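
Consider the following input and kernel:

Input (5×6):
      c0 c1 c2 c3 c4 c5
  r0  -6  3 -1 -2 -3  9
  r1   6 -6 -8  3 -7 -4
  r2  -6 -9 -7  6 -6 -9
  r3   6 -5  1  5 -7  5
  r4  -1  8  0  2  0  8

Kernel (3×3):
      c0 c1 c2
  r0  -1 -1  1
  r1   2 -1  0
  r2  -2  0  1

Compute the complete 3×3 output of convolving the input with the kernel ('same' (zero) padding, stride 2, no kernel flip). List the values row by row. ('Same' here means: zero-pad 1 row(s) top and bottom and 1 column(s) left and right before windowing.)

0 22 -11
-11 21 13
-10 25 11

Output[0,0]: The receptive field on the zero-padded input at this output position is [0 0 0 / 0 -6 3 / 0 6 -6]. Elementwise product with the kernel and sum: 0·-1 + 0·-1 + 0·1 + 0·2 + -6·-1 + 0·-2 + -6·1.
Output[0,1]: The receptive field on the zero-padded input at this output position is [0 0 0 / 3 -1 -2 / -6 -8 3]. Elementwise product with the kernel and sum: 0·-1 + 0·-1 + 0·1 + 3·2 + -1·-1 + -6·-2 + 3·1.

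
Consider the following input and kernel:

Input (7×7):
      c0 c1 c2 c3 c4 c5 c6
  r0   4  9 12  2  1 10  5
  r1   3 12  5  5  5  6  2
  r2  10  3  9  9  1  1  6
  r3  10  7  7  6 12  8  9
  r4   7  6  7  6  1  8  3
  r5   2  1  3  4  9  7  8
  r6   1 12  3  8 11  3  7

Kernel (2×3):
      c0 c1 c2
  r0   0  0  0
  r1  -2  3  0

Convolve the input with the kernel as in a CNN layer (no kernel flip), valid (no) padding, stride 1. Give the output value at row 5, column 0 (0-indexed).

34

The receptive field on the input at this output position is [2 1 3 / 1 12 3]. Elementwise product with the kernel and sum: 1·-2 + 12·3.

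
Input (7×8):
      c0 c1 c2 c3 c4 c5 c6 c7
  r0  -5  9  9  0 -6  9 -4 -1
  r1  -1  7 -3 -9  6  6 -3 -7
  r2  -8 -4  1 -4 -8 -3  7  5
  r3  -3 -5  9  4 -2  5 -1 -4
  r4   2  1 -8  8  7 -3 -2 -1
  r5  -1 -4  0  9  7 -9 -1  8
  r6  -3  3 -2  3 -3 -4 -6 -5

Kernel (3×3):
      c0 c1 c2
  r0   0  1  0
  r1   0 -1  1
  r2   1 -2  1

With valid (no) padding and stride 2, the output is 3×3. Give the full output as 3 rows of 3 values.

Output[0,0]: The receptive field on the input at this output position is [-5 9 9 / -1 7 -3 / -8 -4 1]. Elementwise product with the kernel and sum: 9·1 + 7·-1 + -3·1 + -8·1 + -4·-2 + 1·1.

0 16 5
2 -27 2
-6 -5 4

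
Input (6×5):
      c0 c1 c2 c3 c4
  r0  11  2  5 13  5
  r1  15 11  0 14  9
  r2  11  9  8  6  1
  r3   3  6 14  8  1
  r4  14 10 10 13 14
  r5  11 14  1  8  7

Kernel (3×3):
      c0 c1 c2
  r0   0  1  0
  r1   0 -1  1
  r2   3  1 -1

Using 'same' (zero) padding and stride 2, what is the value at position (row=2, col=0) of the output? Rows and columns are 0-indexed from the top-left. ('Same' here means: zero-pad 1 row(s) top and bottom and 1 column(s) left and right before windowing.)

-4

The receptive field on the zero-padded input at this output position is [0 3 6 / 0 14 10 / 0 11 14]. Elementwise product with the kernel and sum: 3·1 + 14·-1 + 10·1 + 0·3 + 11·1 + 14·-1.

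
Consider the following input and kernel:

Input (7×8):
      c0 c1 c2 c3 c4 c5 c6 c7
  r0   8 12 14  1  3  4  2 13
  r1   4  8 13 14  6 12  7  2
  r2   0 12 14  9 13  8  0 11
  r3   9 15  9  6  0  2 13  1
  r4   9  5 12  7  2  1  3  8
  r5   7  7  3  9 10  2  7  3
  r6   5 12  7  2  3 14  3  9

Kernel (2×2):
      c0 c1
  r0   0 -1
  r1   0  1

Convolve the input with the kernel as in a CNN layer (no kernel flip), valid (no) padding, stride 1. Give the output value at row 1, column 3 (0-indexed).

7

The receptive field on the input at this output position is [14 6 / 9 13]. Elementwise product with the kernel and sum: 6·-1 + 13·1.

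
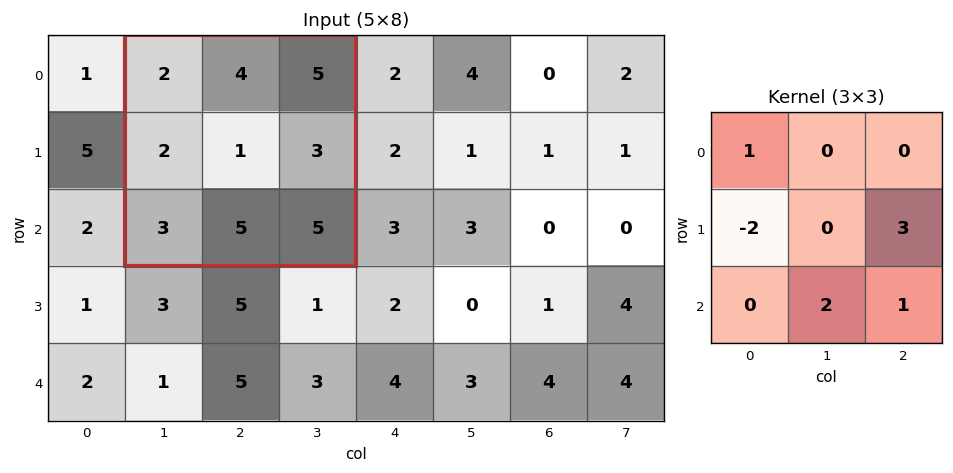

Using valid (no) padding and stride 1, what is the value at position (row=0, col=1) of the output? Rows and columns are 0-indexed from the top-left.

The receptive field on the input at this output position is [2 4 5 / 2 1 3 / 3 5 5]. Elementwise product with the kernel and sum: 2·1 + 2·-2 + 3·3 + 5·2 + 5·1.

22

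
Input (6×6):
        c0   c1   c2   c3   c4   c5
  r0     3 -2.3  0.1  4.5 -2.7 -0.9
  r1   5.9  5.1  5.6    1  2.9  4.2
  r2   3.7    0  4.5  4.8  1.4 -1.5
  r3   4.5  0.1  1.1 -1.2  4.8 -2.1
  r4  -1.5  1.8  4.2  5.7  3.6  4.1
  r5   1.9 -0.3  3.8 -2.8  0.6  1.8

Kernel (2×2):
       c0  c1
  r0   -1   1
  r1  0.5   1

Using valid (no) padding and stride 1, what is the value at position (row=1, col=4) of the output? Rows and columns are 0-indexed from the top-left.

0.5

The receptive field on the input at this output position is [2.9 4.2 / 1.4 -1.5]. Elementwise product with the kernel and sum: 2.9·-1 + 4.2·1 + 1.4·0.5 + -1.5·1.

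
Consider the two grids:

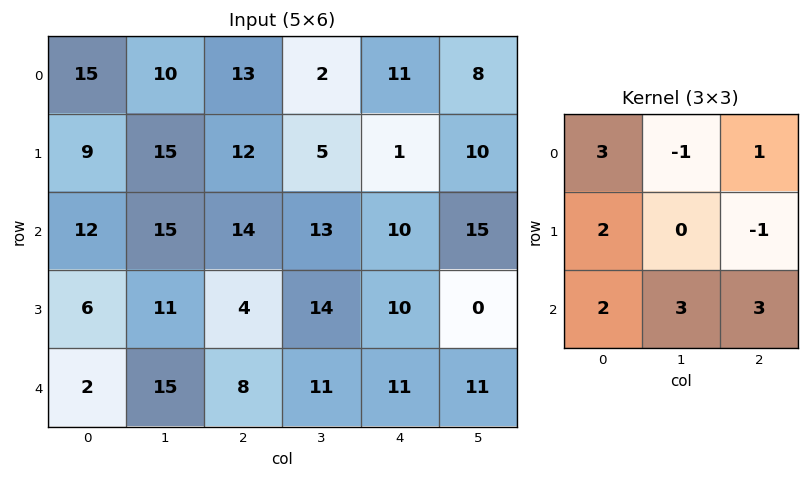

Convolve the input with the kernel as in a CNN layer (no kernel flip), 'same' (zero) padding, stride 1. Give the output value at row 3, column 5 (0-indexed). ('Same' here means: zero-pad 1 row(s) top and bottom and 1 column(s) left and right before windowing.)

The receptive field on the zero-padded input at this output position is [10 15 0 / 10 0 0 / 11 11 0]. Elementwise product with the kernel and sum: 10·3 + 15·-1 + 0·1 + 10·2 + 0·-1 + 11·2 + 11·3 + 0·3.

90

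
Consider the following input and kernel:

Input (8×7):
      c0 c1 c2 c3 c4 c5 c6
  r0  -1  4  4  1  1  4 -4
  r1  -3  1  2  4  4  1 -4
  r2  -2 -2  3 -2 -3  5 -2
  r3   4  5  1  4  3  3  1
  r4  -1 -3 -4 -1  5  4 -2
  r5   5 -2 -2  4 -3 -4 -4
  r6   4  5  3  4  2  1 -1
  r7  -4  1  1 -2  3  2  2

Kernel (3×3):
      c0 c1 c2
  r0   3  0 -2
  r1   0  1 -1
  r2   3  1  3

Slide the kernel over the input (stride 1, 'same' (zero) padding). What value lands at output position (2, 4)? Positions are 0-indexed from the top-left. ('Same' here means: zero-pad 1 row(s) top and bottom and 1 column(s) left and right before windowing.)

The receptive field on the zero-padded input at this output position is [4 4 1 / -2 -3 5 / 4 3 3]. Elementwise product with the kernel and sum: 4·3 + 1·-2 + -3·1 + 5·-1 + 4·3 + 3·1 + 3·3.

26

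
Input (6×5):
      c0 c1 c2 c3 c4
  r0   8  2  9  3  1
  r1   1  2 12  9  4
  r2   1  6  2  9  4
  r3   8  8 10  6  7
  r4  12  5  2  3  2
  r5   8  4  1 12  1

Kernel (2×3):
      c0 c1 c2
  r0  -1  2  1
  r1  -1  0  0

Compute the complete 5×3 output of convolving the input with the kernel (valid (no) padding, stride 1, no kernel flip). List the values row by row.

4 17 -14
14 25 8
5 -1 10
6 13 7
-8 -2 5

Output[0,0]: The receptive field on the input at this output position is [8 2 9 / 1 2 12]. Elementwise product with the kernel and sum: 8·-1 + 2·2 + 9·1 + 1·-1.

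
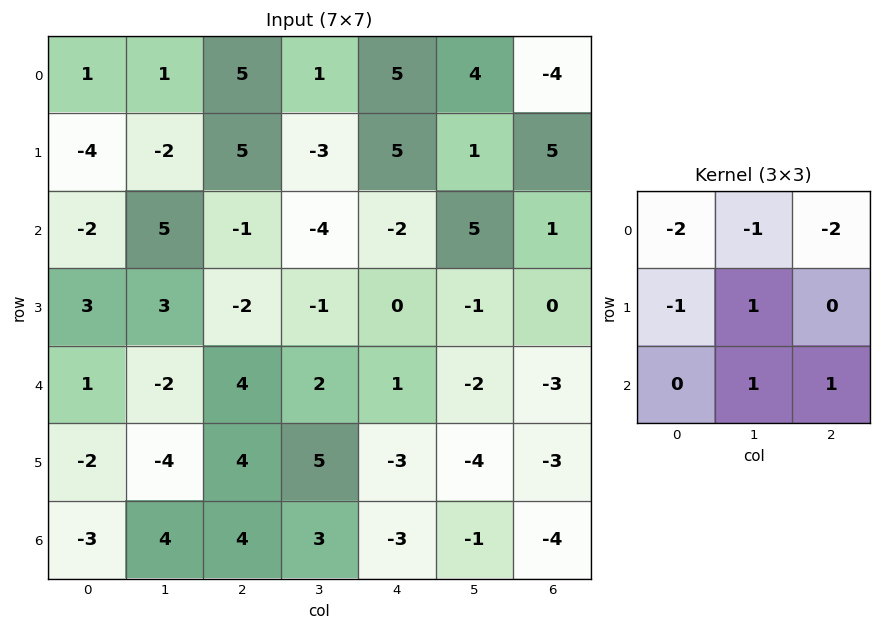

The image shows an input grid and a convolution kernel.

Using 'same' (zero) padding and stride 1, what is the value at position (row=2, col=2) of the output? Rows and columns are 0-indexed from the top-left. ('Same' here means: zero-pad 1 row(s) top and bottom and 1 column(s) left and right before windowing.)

-4

The receptive field on the zero-padded input at this output position is [-2 5 -3 / 5 -1 -4 / 3 -2 -1]. Elementwise product with the kernel and sum: -2·-2 + 5·-1 + -3·-2 + 5·-1 + -1·1 + -2·1 + -1·1.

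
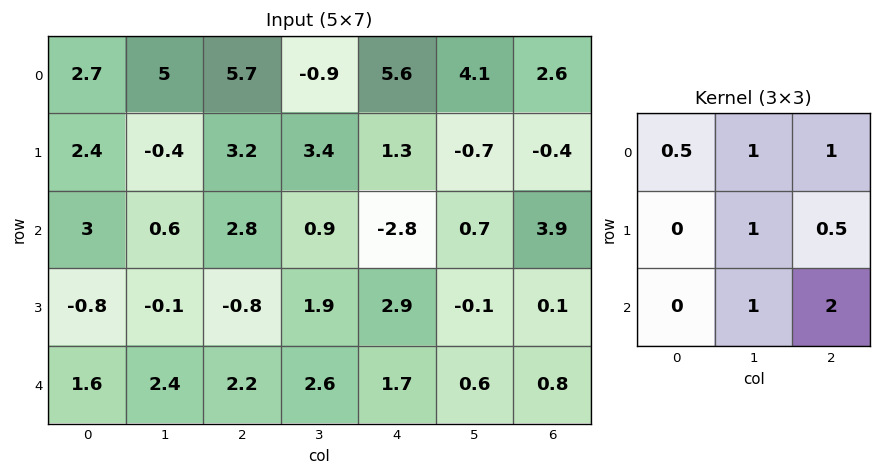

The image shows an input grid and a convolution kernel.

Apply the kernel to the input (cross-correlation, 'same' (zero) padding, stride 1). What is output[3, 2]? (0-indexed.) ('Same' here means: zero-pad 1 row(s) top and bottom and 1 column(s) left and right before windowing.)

11.55

The receptive field on the zero-padded input at this output position is [0.6 2.8 0.9 / -0.1 -0.8 1.9 / 2.4 2.2 2.6]. Elementwise product with the kernel and sum: 0.6·0.5 + 2.8·1 + 0.9·1 + -0.8·1 + 1.9·0.5 + 2.2·1 + 2.6·2.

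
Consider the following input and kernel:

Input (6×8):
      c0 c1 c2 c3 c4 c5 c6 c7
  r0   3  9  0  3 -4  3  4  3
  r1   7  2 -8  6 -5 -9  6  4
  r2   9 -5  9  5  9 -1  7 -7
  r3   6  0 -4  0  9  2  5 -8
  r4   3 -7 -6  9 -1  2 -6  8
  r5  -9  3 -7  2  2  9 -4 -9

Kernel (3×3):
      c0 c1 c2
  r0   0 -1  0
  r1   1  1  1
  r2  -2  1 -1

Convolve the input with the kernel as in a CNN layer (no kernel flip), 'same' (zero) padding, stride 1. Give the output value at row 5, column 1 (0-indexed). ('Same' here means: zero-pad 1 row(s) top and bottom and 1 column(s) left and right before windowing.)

-6

The receptive field on the zero-padded input at this output position is [3 -7 -6 / -9 3 -7 / 0 0 0]. Elementwise product with the kernel and sum: -7·-1 + -9·1 + 3·1 + -7·1 + 0·-2 + 0·1 + 0·-1.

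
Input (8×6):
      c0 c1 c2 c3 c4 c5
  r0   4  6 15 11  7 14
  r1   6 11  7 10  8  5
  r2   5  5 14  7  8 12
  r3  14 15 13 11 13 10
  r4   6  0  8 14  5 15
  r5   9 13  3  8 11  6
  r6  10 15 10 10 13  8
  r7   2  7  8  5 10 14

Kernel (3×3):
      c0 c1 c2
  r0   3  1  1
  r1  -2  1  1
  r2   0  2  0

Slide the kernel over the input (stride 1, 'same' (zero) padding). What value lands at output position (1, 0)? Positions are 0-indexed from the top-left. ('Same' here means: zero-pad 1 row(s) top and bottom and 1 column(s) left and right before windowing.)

37

The receptive field on the zero-padded input at this output position is [0 4 6 / 0 6 11 / 0 5 5]. Elementwise product with the kernel and sum: 0·3 + 4·1 + 6·1 + 0·-2 + 6·1 + 11·1 + 5·2.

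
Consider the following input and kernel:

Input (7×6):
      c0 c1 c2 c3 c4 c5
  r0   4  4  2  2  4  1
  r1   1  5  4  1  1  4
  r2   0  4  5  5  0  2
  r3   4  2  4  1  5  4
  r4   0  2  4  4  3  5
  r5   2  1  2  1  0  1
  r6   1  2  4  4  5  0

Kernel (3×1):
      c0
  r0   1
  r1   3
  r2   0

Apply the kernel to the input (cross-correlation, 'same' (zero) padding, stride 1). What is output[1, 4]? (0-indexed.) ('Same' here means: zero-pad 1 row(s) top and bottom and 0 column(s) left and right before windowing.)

7

The receptive field on the zero-padded input at this output position is [4 / 1 / 0]. Elementwise product with the kernel and sum: 4·1 + 1·3.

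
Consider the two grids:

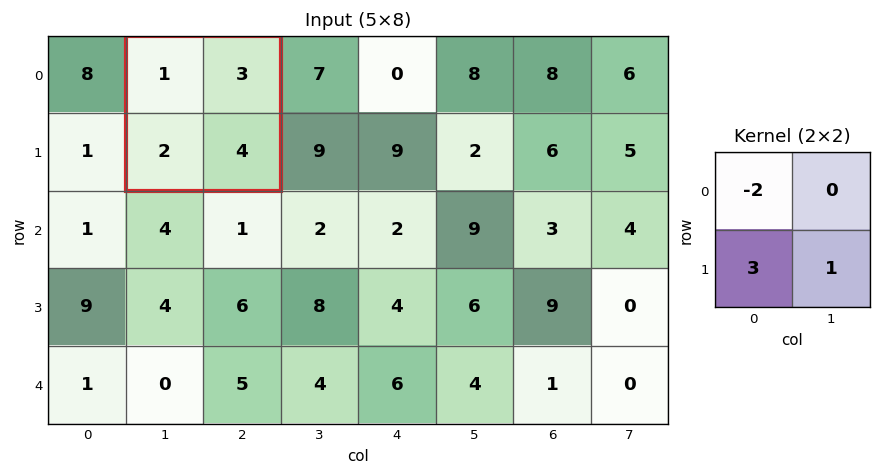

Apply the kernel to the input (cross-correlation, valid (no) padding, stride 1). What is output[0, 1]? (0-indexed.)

The receptive field on the input at this output position is [1 3 / 2 4]. Elementwise product with the kernel and sum: 1·-2 + 2·3 + 4·1.

8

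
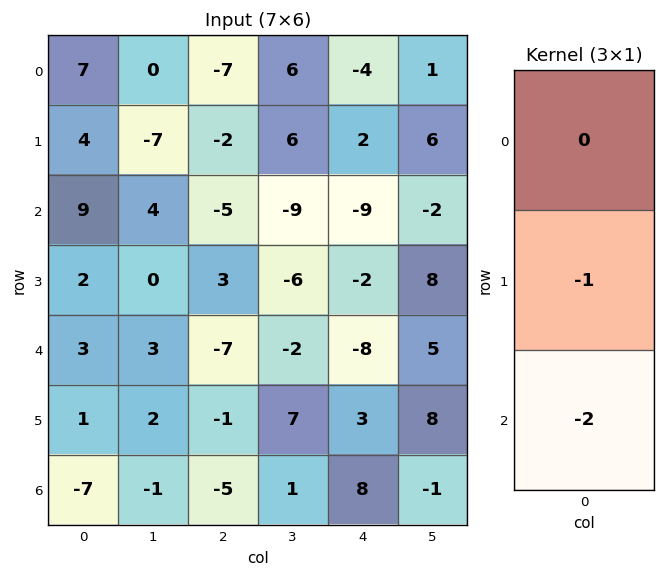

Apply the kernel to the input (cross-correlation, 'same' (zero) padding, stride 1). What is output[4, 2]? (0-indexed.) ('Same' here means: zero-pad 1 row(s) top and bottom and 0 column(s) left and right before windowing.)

9

The receptive field on the zero-padded input at this output position is [3 / -7 / -1]. Elementwise product with the kernel and sum: -7·-1 + -1·-2.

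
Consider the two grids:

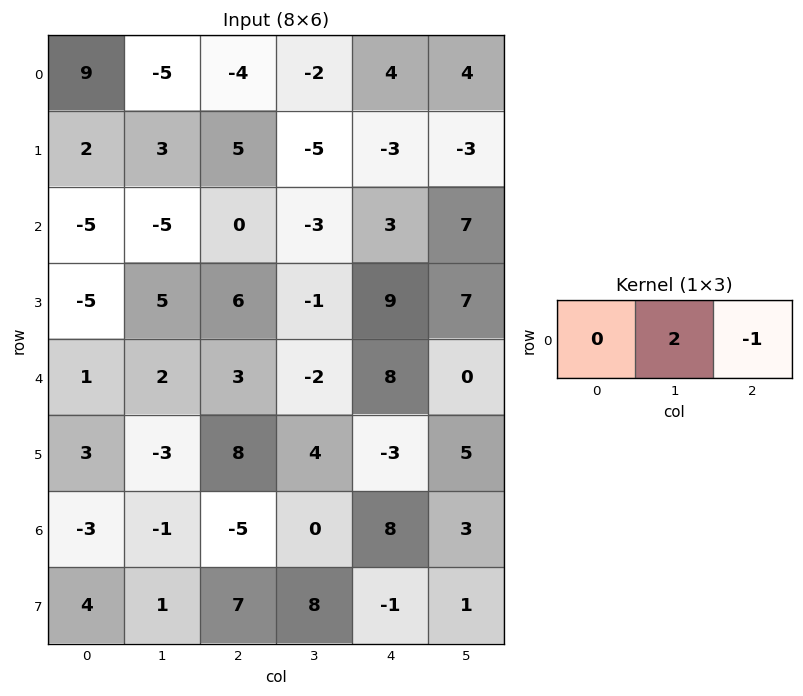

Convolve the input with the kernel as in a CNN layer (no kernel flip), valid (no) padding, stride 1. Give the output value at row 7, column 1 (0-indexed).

The receptive field on the input at this output position is [1 7 8]. Elementwise product with the kernel and sum: 7·2 + 8·-1.

6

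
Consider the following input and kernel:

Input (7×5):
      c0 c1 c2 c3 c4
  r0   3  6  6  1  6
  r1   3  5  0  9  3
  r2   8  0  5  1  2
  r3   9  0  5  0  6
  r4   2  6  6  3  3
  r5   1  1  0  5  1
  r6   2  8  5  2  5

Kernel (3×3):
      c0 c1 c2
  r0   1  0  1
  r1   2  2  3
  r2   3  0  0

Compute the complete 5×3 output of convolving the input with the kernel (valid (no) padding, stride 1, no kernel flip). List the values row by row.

49 44 54
61 27 36
52 29 53
51 36 38
18 50 37

Output[0,0]: The receptive field on the input at this output position is [3 6 6 / 3 5 0 / 8 0 5]. Elementwise product with the kernel and sum: 3·1 + 6·1 + 3·2 + 5·2 + 0·3 + 8·3.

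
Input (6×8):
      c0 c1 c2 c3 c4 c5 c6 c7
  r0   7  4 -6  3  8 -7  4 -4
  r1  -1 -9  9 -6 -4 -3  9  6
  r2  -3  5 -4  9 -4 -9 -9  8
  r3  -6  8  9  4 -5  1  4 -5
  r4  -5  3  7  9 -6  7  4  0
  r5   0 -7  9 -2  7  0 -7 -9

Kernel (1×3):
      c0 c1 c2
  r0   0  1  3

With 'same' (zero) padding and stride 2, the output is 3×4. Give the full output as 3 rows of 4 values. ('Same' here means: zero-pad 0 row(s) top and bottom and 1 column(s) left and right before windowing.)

Output[0,0]: The receptive field on the zero-padded input at this output position is [0 7 4]. Elementwise product with the kernel and sum: 7·1 + 4·3.

19 3 -13 -8
12 23 -31 15
4 34 15 4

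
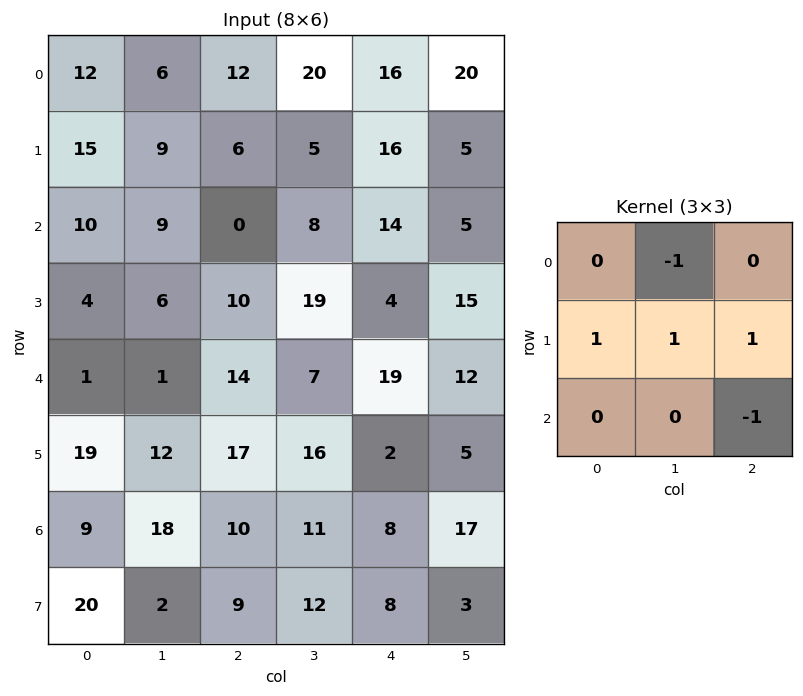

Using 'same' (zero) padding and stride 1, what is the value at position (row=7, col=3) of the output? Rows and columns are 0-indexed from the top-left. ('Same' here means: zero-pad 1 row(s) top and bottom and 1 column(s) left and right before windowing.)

18

The receptive field on the zero-padded input at this output position is [10 11 8 / 9 12 8 / 0 0 0]. Elementwise product with the kernel and sum: 11·-1 + 9·1 + 12·1 + 8·1 + 0·-1.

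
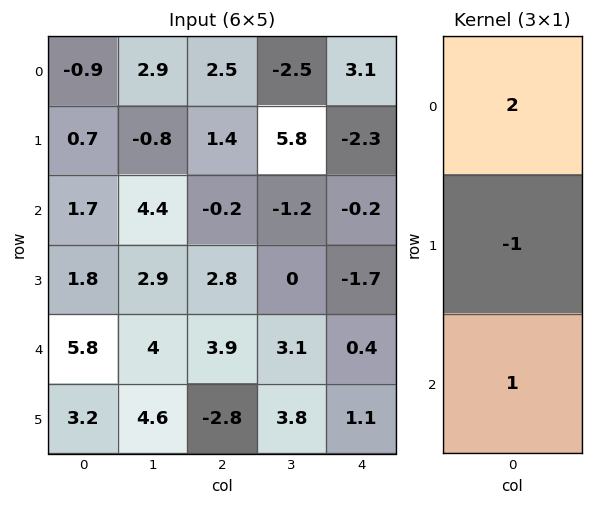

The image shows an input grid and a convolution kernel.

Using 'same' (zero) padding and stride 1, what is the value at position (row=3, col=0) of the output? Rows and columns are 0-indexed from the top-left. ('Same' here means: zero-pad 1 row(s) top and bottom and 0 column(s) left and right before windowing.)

The receptive field on the zero-padded input at this output position is [1.7 / 1.8 / 5.8]. Elementwise product with the kernel and sum: 1.7·2 + 1.8·-1 + 5.8·1.

7.4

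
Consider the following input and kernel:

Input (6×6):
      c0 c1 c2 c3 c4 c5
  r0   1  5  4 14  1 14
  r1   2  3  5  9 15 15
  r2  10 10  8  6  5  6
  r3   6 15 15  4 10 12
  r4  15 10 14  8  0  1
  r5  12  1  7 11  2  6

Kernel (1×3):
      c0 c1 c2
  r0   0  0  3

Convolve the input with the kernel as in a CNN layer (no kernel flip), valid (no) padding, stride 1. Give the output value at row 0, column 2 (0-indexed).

3

The receptive field on the input at this output position is [4 14 1]. Elementwise product with the kernel and sum: 1·3.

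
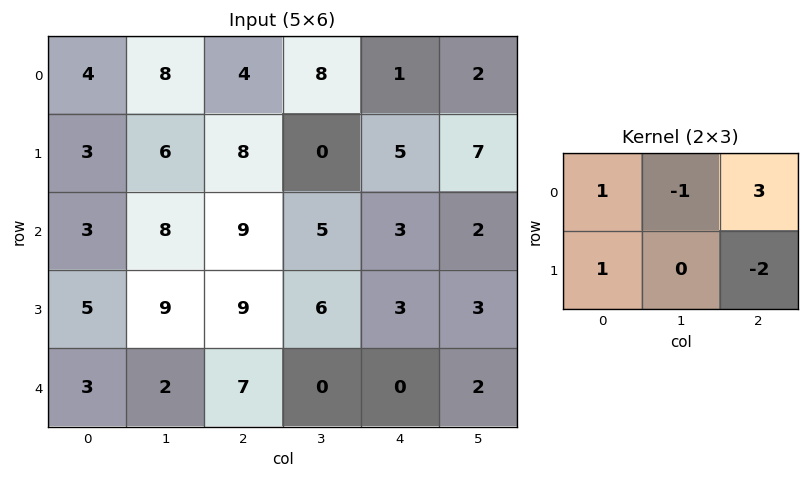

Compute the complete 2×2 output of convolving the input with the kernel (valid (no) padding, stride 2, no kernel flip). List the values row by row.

Output[0,0]: The receptive field on the input at this output position is [4 8 4 / 3 6 8]. Elementwise product with the kernel and sum: 4·1 + 8·-1 + 4·3 + 3·1 + 8·-2.

-5 -3
9 16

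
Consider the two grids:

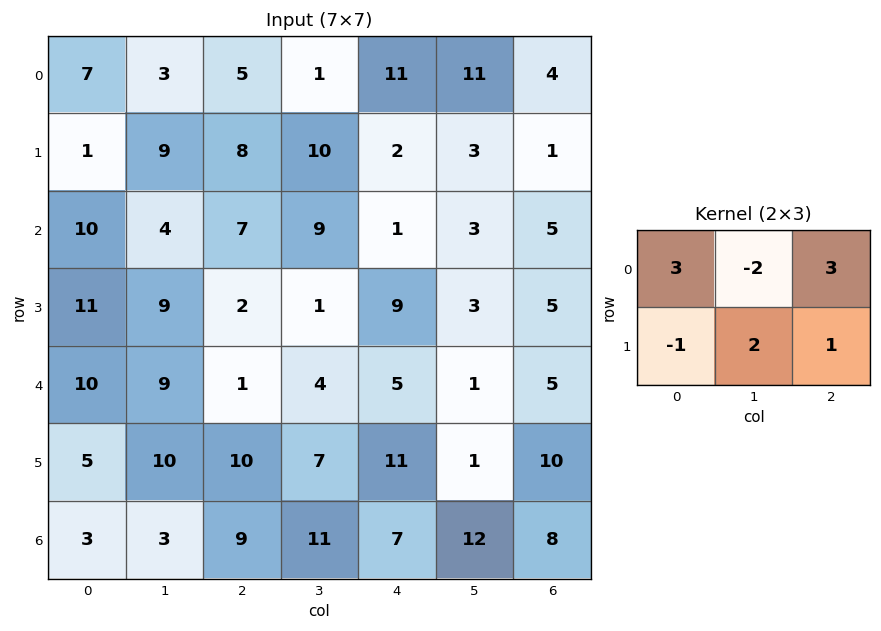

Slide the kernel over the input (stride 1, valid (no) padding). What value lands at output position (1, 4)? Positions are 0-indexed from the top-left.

The receptive field on the input at this output position is [2 3 1 / 1 3 5]. Elementwise product with the kernel and sum: 2·3 + 3·-2 + 1·3 + 1·-1 + 3·2 + 5·1.

13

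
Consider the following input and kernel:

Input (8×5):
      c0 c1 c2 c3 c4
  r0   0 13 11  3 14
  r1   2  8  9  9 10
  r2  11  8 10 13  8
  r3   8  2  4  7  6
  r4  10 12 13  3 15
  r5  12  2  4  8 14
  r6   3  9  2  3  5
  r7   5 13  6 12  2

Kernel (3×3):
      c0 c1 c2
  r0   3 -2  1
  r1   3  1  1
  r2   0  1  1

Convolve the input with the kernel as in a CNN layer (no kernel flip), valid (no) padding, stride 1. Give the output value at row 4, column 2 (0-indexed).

90

The receptive field on the input at this output position is [13 3 15 / 4 8 14 / 2 3 5]. Elementwise product with the kernel and sum: 13·3 + 3·-2 + 15·1 + 4·3 + 8·1 + 14·1 + 3·1 + 5·1.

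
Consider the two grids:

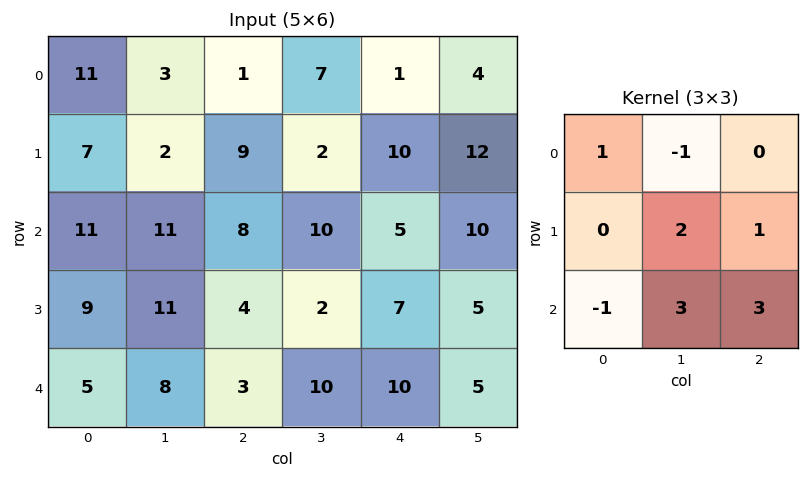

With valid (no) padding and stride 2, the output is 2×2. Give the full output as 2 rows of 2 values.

67 45
54 66

Output[0,0]: The receptive field on the input at this output position is [11 3 1 / 7 2 9 / 11 11 8]. Elementwise product with the kernel and sum: 11·1 + 3·-1 + 2·2 + 9·1 + 11·-1 + 11·3 + 8·3.
Output[0,1]: The receptive field on the input at this output position is [1 7 1 / 9 2 10 / 8 10 5]. Elementwise product with the kernel and sum: 1·1 + 7·-1 + 2·2 + 10·1 + 8·-1 + 10·3 + 5·3.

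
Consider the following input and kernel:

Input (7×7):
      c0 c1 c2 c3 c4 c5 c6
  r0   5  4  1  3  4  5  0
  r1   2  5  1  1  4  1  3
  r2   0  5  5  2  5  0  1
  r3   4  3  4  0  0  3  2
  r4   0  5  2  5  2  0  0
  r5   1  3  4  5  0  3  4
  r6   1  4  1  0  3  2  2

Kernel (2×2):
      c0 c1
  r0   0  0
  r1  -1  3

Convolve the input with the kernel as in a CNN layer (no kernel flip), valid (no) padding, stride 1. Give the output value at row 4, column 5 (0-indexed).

9

The receptive field on the input at this output position is [0 0 / 3 4]. Elementwise product with the kernel and sum: 3·-1 + 4·3.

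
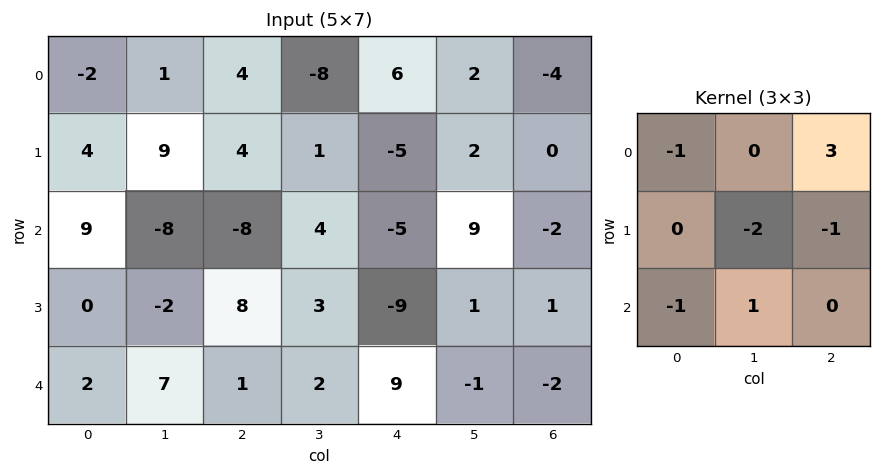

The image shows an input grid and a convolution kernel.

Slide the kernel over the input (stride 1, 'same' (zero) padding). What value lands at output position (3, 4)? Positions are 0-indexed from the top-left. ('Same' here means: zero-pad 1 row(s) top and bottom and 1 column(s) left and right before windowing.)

The receptive field on the zero-padded input at this output position is [4 -5 9 / 3 -9 1 / 2 9 -1]. Elementwise product with the kernel and sum: 4·-1 + 9·3 + -9·-2 + 1·-1 + 2·-1 + 9·1.

47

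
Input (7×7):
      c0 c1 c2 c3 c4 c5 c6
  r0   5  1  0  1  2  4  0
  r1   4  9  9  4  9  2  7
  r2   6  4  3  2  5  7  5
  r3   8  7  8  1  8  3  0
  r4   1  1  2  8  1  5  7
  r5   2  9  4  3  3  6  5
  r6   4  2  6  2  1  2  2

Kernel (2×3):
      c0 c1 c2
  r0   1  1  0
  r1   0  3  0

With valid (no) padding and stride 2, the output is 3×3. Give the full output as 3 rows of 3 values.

33 13 12
31 8 21
29 19 24

Output[0,0]: The receptive field on the input at this output position is [5 1 0 / 4 9 9]. Elementwise product with the kernel and sum: 5·1 + 1·1 + 9·3.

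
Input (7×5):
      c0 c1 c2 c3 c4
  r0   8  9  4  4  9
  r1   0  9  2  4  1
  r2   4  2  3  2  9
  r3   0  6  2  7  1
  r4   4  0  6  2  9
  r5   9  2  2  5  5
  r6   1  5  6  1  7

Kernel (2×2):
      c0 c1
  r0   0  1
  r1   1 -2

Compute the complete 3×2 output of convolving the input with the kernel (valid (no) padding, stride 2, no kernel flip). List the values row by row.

-9 -2
-10 -10
5 -6

Output[0,0]: The receptive field on the input at this output position is [8 9 / 0 9]. Elementwise product with the kernel and sum: 9·1 + 0·1 + 9·-2.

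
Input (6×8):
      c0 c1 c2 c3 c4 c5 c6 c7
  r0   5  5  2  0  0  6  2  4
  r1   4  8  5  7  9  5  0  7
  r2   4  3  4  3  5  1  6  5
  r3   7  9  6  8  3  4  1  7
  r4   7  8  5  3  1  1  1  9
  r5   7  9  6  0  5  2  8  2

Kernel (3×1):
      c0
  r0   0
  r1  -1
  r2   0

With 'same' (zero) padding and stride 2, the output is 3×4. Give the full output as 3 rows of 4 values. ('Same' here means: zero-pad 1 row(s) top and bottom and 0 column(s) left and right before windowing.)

-5 -2 0 -2
-4 -4 -5 -6
-7 -5 -1 -1

Output[0,0]: The receptive field on the zero-padded input at this output position is [0 / 5 / 4]. Elementwise product with the kernel and sum: 5·-1.
Output[0,1]: The receptive field on the zero-padded input at this output position is [0 / 2 / 5]. Elementwise product with the kernel and sum: 2·-1.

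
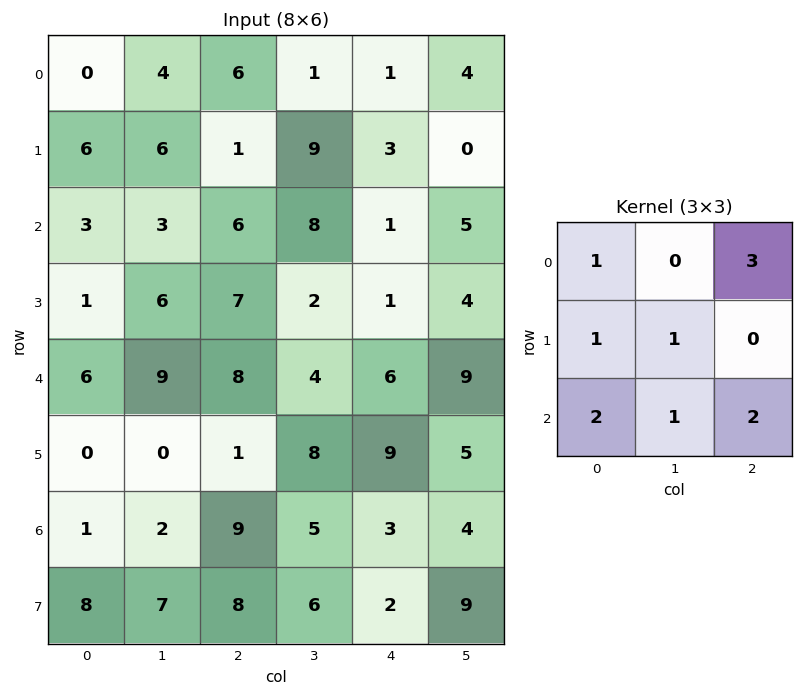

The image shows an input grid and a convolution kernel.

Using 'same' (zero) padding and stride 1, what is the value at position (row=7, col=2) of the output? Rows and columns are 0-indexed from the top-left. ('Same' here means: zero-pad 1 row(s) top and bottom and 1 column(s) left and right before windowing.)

The receptive field on the zero-padded input at this output position is [2 9 5 / 7 8 6 / 0 0 0]. Elementwise product with the kernel and sum: 2·1 + 5·3 + 7·1 + 8·1 + 0·2 + 0·1 + 0·2.

32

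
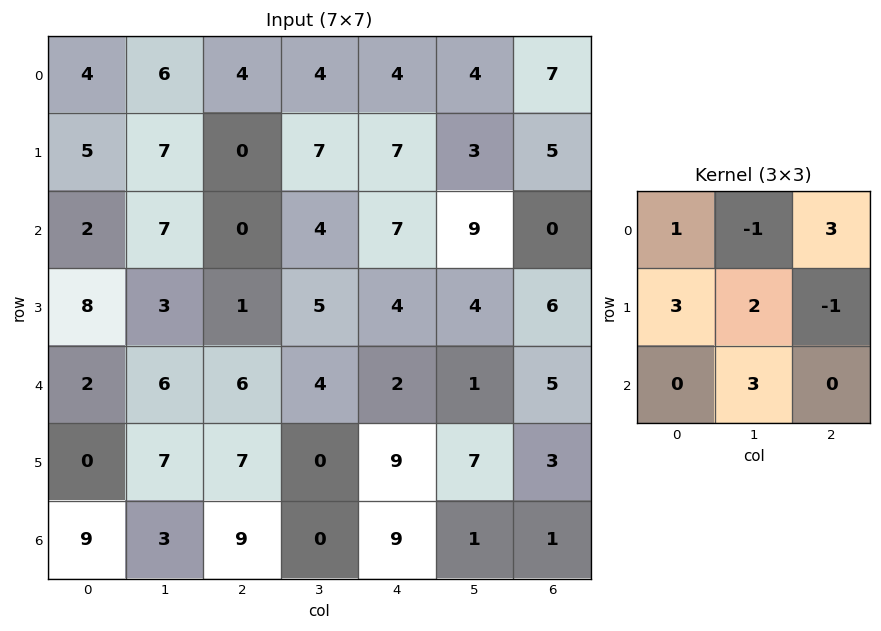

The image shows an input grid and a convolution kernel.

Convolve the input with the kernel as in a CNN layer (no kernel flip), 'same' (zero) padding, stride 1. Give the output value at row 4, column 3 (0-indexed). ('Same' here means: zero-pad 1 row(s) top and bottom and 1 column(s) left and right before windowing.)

32

The receptive field on the zero-padded input at this output position is [1 5 4 / 6 4 2 / 7 0 9]. Elementwise product with the kernel and sum: 1·1 + 5·-1 + 4·3 + 6·3 + 4·2 + 2·-1 + 0·3.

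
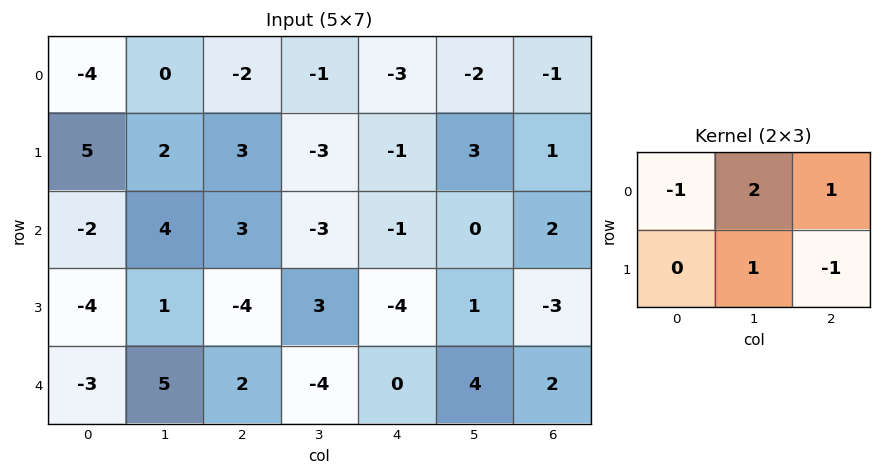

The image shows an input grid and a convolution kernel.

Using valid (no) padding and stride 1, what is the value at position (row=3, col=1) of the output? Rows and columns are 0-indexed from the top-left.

The receptive field on the input at this output position is [1 -4 3 / 5 2 -4]. Elementwise product with the kernel and sum: 1·-1 + -4·2 + 3·1 + 2·1 + -4·-1.

0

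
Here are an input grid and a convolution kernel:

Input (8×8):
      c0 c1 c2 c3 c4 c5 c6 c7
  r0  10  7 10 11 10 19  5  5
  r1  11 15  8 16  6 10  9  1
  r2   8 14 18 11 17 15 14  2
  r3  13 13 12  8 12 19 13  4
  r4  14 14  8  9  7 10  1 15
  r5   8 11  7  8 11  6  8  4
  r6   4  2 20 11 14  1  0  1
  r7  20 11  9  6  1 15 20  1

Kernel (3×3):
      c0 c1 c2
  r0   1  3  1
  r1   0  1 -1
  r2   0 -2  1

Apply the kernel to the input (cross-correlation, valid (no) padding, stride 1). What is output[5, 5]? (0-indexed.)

-6

The receptive field on the input at this output position is [6 8 4 / 1 0 1 / 15 20 1]. Elementwise product with the kernel and sum: 6·1 + 8·3 + 4·1 + 0·1 + 1·-1 + 20·-2 + 1·1.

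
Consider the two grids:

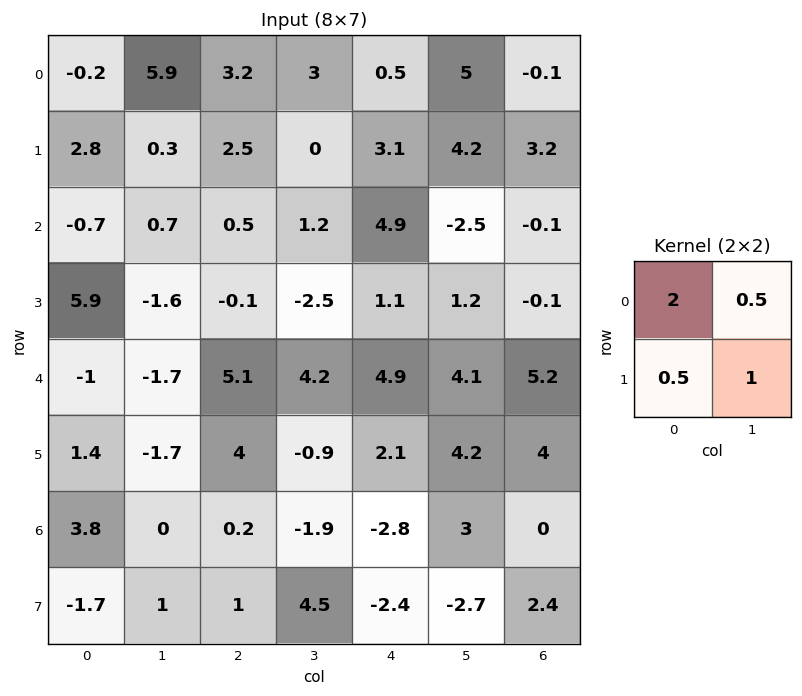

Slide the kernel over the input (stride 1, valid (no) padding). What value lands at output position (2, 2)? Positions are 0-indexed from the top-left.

-0.95

The receptive field on the input at this output position is [0.5 1.2 / -0.1 -2.5]. Elementwise product with the kernel and sum: 0.5·2 + 1.2·0.5 + -0.1·0.5 + -2.5·1.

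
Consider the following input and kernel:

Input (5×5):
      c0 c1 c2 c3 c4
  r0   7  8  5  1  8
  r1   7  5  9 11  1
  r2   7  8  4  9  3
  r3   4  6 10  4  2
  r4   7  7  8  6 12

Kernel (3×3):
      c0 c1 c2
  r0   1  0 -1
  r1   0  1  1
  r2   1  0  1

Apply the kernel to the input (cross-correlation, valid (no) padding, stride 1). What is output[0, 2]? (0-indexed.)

16

The receptive field on the input at this output position is [5 1 8 / 9 11 1 / 4 9 3]. Elementwise product with the kernel and sum: 5·1 + 8·-1 + 11·1 + 1·1 + 4·1 + 3·1.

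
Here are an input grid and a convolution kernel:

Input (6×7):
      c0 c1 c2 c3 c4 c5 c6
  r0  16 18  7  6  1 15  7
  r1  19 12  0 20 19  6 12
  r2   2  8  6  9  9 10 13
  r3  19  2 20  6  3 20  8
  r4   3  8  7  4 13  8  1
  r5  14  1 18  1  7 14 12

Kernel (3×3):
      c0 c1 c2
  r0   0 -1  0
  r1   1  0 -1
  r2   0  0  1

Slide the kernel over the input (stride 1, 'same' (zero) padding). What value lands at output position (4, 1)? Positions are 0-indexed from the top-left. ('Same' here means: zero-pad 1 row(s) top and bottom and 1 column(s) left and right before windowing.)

The receptive field on the zero-padded input at this output position is [19 2 20 / 3 8 7 / 14 1 18]. Elementwise product with the kernel and sum: 2·-1 + 3·1 + 7·-1 + 18·1.

12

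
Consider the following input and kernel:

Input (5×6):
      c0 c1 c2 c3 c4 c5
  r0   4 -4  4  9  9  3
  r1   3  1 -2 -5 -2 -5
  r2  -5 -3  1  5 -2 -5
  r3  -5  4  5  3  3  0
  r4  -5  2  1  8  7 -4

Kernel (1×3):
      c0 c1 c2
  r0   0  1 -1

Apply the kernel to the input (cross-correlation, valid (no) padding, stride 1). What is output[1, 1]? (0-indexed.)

The receptive field on the input at this output position is [1 -2 -5]. Elementwise product with the kernel and sum: -2·1 + -5·-1.

3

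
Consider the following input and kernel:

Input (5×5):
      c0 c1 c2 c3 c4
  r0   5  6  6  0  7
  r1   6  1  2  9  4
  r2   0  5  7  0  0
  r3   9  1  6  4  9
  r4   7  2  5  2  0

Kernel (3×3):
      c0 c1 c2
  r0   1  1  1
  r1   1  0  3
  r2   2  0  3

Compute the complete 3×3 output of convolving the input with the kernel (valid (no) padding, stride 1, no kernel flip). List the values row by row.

50 50 41
66 31 61
68 35 50

Output[0,0]: The receptive field on the input at this output position is [5 6 6 / 6 1 2 / 0 5 7]. Elementwise product with the kernel and sum: 5·1 + 6·1 + 6·1 + 6·1 + 2·3 + 0·2 + 7·3.
Output[0,1]: The receptive field on the input at this output position is [6 6 0 / 1 2 9 / 5 7 0]. Elementwise product with the kernel and sum: 6·1 + 6·1 + 0·1 + 1·1 + 9·3 + 5·2 + 0·3.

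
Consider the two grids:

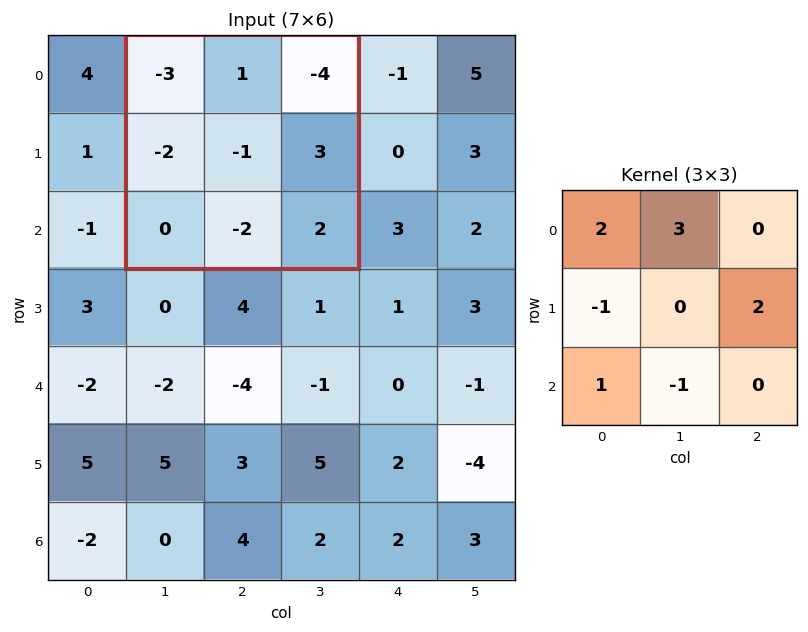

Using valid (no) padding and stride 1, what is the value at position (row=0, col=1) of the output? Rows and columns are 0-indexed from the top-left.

The receptive field on the input at this output position is [-3 1 -4 / -2 -1 3 / 0 -2 2]. Elementwise product with the kernel and sum: -3·2 + 1·3 + -2·-1 + 3·2 + 0·1 + -2·-1.

7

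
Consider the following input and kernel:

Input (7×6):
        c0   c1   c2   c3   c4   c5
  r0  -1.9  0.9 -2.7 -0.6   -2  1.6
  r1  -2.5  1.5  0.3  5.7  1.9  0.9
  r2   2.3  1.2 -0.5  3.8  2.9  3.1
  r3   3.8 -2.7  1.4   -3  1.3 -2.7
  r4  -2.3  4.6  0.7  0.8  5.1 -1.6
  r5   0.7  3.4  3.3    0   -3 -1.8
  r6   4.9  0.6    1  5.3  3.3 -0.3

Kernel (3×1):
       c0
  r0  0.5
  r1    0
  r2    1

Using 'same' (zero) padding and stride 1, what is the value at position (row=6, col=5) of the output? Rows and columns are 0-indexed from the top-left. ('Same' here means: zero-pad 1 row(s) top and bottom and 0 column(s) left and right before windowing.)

-0.9

The receptive field on the zero-padded input at this output position is [-1.8 / -0.3 / 0]. Elementwise product with the kernel and sum: -1.8·0.5 + 0·1.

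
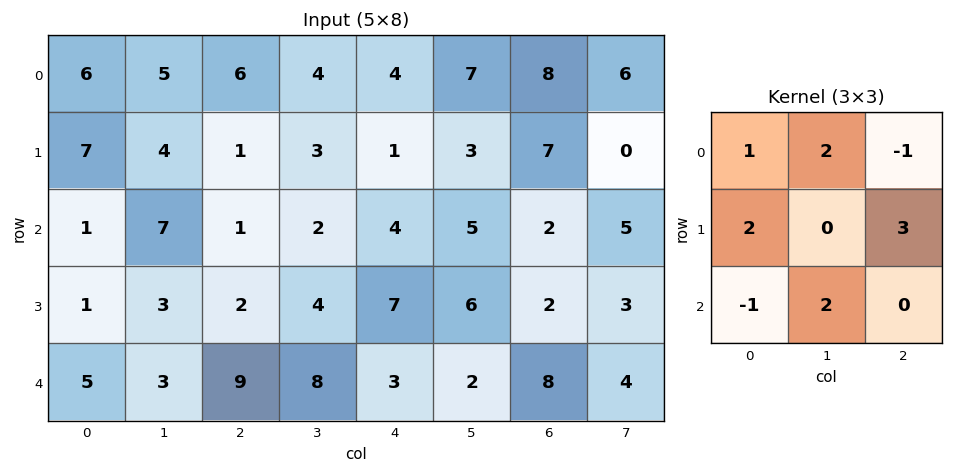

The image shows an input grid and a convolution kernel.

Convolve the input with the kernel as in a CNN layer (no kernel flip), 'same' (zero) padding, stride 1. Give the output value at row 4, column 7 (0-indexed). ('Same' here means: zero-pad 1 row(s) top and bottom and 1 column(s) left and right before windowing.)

The receptive field on the zero-padded input at this output position is [2 3 0 / 8 4 0 / 0 0 0]. Elementwise product with the kernel and sum: 2·1 + 3·2 + 0·-1 + 8·2 + 0·3 + 0·-1 + 0·2.

24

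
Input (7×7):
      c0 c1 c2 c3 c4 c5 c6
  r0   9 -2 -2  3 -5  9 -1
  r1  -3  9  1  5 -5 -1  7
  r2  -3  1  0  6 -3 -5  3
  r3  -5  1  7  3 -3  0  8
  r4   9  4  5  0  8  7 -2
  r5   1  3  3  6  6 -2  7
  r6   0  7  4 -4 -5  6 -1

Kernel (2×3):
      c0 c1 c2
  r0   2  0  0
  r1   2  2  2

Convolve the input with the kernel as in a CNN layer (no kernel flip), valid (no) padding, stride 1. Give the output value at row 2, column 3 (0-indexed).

12

The receptive field on the input at this output position is [6 -3 -5 / 3 -3 0]. Elementwise product with the kernel and sum: 6·2 + 3·2 + -3·2 + 0·2.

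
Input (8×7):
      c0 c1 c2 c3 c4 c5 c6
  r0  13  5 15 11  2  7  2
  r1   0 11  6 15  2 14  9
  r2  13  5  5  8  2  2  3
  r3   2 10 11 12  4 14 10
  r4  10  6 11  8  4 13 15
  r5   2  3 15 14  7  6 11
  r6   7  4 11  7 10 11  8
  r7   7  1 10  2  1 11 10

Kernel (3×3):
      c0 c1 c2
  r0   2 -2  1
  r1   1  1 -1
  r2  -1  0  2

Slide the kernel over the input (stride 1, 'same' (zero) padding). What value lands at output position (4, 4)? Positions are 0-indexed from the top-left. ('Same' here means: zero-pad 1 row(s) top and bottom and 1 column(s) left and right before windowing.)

27

The receptive field on the zero-padded input at this output position is [12 4 14 / 8 4 13 / 14 7 6]. Elementwise product with the kernel and sum: 12·2 + 4·-2 + 14·1 + 8·1 + 4·1 + 13·-1 + 14·-1 + 6·2.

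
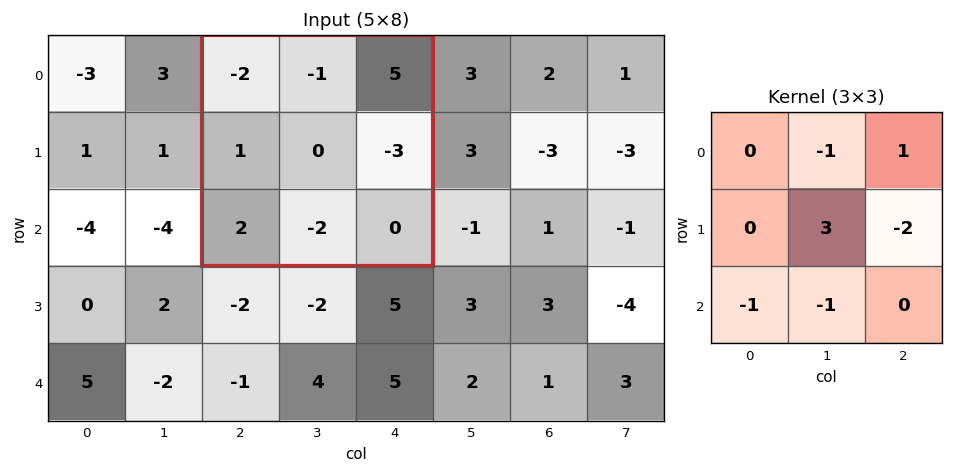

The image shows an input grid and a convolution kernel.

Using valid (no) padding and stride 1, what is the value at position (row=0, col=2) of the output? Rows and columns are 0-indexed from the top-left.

The receptive field on the input at this output position is [-2 -1 5 / 1 0 -3 / 2 -2 0]. Elementwise product with the kernel and sum: -1·-1 + 5·1 + 0·3 + -3·-2 + 2·-1 + -2·-1.

12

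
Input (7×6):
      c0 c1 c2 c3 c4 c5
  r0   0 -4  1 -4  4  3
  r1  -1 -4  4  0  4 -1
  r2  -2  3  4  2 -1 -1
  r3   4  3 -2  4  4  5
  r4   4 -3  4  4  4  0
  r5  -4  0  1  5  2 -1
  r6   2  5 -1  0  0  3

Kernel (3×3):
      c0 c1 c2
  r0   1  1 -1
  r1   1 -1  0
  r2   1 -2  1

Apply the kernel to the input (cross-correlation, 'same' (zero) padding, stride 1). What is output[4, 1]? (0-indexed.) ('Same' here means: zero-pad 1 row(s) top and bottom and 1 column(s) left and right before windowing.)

13

The receptive field on the zero-padded input at this output position is [4 3 -2 / 4 -3 4 / -4 0 1]. Elementwise product with the kernel and sum: 4·1 + 3·1 + -2·-1 + 4·1 + -3·-1 + -4·1 + 0·-2 + 1·1.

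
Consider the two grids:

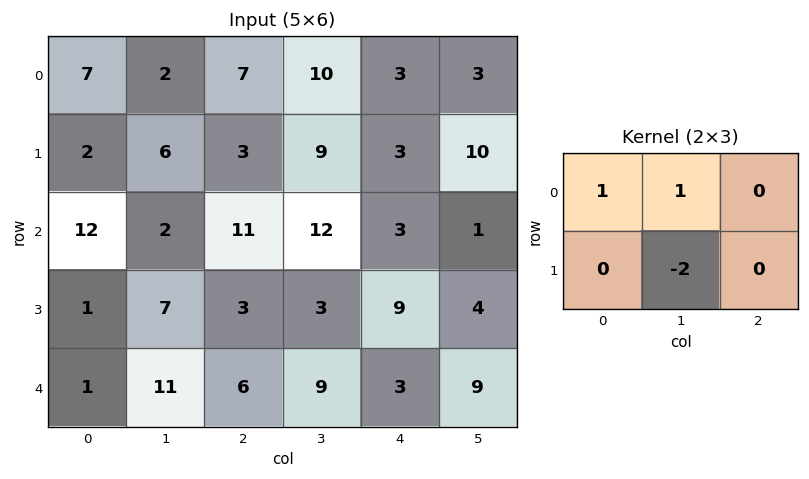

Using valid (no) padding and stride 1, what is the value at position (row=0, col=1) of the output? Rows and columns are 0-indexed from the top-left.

3

The receptive field on the input at this output position is [2 7 10 / 6 3 9]. Elementwise product with the kernel and sum: 2·1 + 7·1 + 3·-2.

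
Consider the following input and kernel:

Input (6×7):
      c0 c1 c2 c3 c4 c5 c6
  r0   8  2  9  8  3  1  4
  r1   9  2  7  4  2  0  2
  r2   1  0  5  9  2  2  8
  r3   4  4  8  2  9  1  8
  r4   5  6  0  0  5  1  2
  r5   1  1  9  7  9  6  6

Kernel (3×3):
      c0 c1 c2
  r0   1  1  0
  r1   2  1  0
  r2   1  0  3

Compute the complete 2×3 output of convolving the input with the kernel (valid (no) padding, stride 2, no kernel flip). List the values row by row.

46 46 34
18 47 34

Output[0,0]: The receptive field on the input at this output position is [8 2 9 / 9 2 7 / 1 0 5]. Elementwise product with the kernel and sum: 8·1 + 2·1 + 9·2 + 2·1 + 1·1 + 5·3.
Output[0,1]: The receptive field on the input at this output position is [9 8 3 / 7 4 2 / 5 9 2]. Elementwise product with the kernel and sum: 9·1 + 8·1 + 7·2 + 4·1 + 5·1 + 2·3.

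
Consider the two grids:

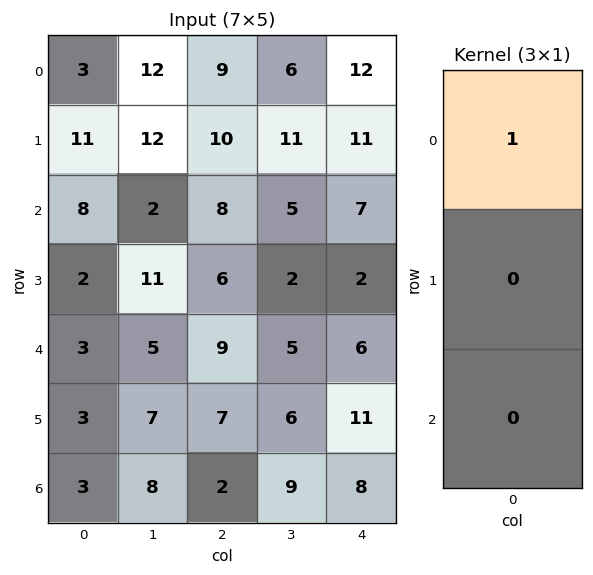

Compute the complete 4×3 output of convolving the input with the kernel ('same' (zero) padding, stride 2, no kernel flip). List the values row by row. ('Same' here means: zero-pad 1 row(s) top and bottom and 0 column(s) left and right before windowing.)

Output[0,0]: The receptive field on the zero-padded input at this output position is [0 / 3 / 11]. Elementwise product with the kernel and sum: 0·1.

0 0 0
11 10 11
2 6 2
3 7 11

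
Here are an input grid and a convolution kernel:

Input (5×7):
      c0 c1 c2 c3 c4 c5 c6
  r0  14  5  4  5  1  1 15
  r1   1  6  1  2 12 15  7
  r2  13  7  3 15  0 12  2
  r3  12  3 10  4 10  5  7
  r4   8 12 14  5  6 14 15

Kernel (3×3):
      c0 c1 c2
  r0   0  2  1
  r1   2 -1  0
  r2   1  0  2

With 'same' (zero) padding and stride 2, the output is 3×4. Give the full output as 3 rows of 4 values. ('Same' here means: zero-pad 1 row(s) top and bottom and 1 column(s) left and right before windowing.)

-2 16 41 2
1 26 83 41
19 34 29 27

Output[0,0]: The receptive field on the zero-padded input at this output position is [0 0 0 / 0 14 5 / 0 1 6]. Elementwise product with the kernel and sum: 0·2 + 0·1 + 0·2 + 14·-1 + 0·1 + 6·2.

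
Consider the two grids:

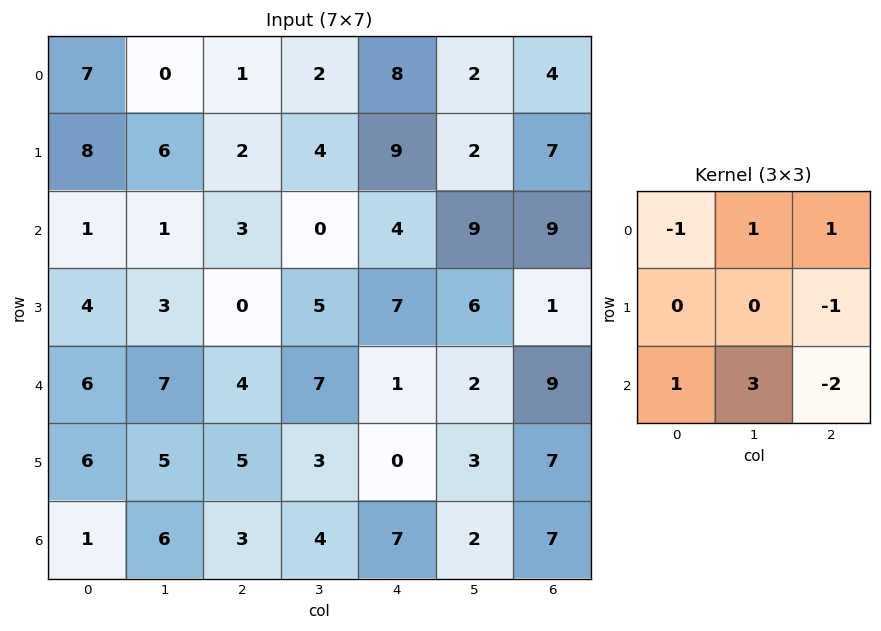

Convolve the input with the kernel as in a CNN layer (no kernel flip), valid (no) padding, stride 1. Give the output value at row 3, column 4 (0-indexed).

-14

The receptive field on the input at this output position is [7 6 1 / 1 2 9 / 0 3 7]. Elementwise product with the kernel and sum: 7·-1 + 6·1 + 1·1 + 9·-1 + 0·1 + 3·3 + 7·-2.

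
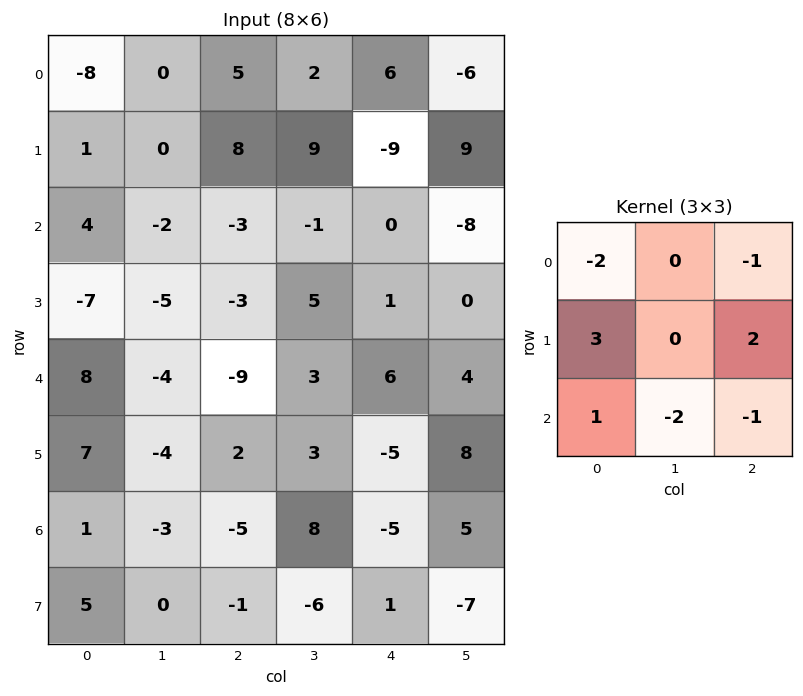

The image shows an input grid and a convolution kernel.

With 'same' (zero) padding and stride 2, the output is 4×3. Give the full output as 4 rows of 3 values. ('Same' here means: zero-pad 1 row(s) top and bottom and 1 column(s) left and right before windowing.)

-2 -21 12
15 -21 -43
-13 -12 12
-12 20 19

Output[0,0]: The receptive field on the zero-padded input at this output position is [0 0 0 / 0 -8 0 / 0 1 0]. Elementwise product with the kernel and sum: 0·-2 + 0·-1 + 0·3 + 0·2 + 0·1 + 1·-2 + 0·-1.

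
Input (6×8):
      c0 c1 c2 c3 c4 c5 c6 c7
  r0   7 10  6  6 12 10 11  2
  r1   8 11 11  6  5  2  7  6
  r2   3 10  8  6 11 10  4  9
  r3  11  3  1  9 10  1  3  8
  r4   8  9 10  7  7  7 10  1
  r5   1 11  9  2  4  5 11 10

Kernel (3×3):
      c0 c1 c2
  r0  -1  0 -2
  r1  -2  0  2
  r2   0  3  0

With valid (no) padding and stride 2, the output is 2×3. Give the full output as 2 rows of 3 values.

17 -24 0
-12 9 -12

Output[0,0]: The receptive field on the input at this output position is [7 10 6 / 8 11 11 / 3 10 8]. Elementwise product with the kernel and sum: 7·-1 + 6·-2 + 8·-2 + 11·2 + 10·3.
Output[0,1]: The receptive field on the input at this output position is [6 6 12 / 11 6 5 / 8 6 11]. Elementwise product with the kernel and sum: 6·-1 + 12·-2 + 11·-2 + 5·2 + 6·3.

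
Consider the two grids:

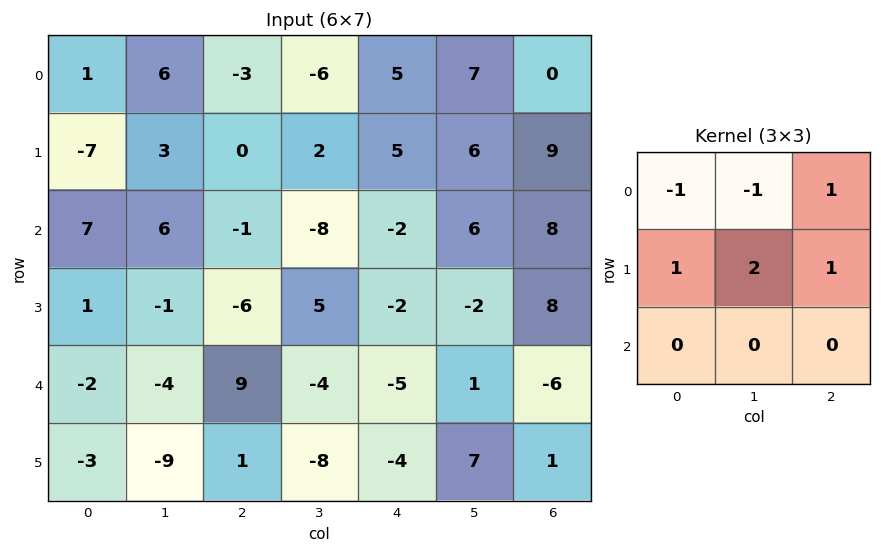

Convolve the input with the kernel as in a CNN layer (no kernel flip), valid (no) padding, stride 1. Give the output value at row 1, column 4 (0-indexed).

The receptive field on the input at this output position is [5 6 9 / -2 6 8 / -2 -2 8]. Elementwise product with the kernel and sum: 5·-1 + 6·-1 + 9·1 + -2·1 + 6·2 + 8·1.

16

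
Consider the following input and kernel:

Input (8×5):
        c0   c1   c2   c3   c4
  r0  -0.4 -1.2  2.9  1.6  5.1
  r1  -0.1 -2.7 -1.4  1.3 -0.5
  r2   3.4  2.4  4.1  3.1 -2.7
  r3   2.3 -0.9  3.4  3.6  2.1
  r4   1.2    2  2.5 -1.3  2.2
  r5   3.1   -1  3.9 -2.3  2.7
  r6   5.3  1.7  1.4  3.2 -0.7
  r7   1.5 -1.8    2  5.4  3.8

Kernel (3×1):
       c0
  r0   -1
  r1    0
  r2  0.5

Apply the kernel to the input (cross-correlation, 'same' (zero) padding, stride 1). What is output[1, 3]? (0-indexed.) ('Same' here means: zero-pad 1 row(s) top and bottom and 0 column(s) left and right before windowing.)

-0.05

The receptive field on the zero-padded input at this output position is [1.6 / 1.3 / 3.1]. Elementwise product with the kernel and sum: 1.6·-1 + 3.1·0.5.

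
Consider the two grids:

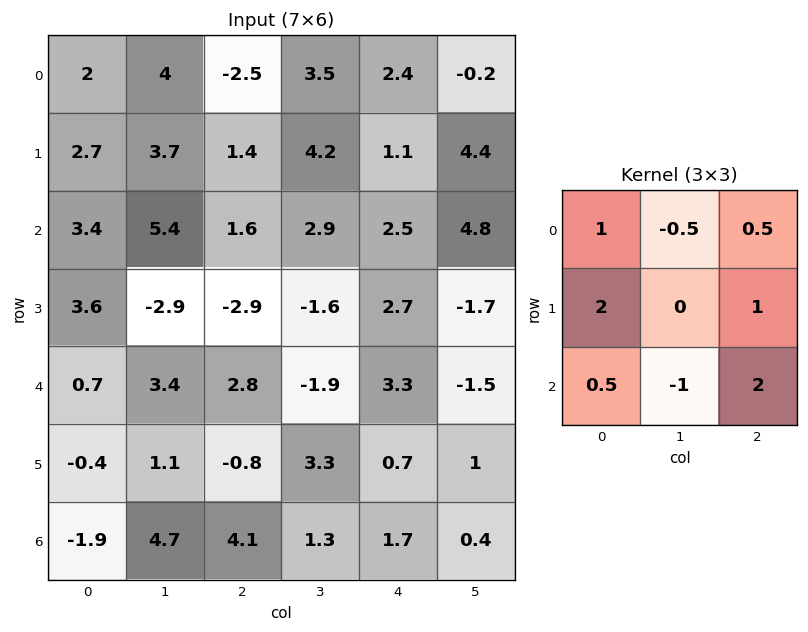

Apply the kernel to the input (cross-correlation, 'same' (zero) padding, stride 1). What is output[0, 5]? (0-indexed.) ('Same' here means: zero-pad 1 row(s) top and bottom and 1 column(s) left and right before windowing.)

0.95

The receptive field on the zero-padded input at this output position is [0 0 0 / 2.4 -0.2 0 / 1.1 4.4 0]. Elementwise product with the kernel and sum: 0·1 + 0·-0.5 + 0·0.5 + 2.4·2 + 0·1 + 1.1·0.5 + 4.4·-1 + 0·2.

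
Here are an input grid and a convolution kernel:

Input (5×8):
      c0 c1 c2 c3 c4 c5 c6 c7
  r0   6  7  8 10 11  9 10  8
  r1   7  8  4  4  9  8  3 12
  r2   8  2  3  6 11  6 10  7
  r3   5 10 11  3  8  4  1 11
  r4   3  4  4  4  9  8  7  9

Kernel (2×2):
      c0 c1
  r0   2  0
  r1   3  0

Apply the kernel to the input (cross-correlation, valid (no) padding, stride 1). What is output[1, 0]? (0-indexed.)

The receptive field on the input at this output position is [7 8 / 8 2]. Elementwise product with the kernel and sum: 7·2 + 8·3.

38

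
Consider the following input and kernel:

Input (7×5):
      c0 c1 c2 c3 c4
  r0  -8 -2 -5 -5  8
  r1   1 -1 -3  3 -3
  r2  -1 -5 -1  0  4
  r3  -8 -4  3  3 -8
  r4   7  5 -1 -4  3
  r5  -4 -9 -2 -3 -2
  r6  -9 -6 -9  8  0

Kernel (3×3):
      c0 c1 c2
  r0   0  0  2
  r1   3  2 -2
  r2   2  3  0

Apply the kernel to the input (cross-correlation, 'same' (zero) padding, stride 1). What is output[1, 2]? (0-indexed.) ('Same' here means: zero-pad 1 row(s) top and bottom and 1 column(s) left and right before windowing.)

The receptive field on the zero-padded input at this output position is [-2 -5 -5 / -1 -3 3 / -5 -1 0]. Elementwise product with the kernel and sum: -5·2 + -1·3 + -3·2 + 3·-2 + -5·2 + -1·3.

-38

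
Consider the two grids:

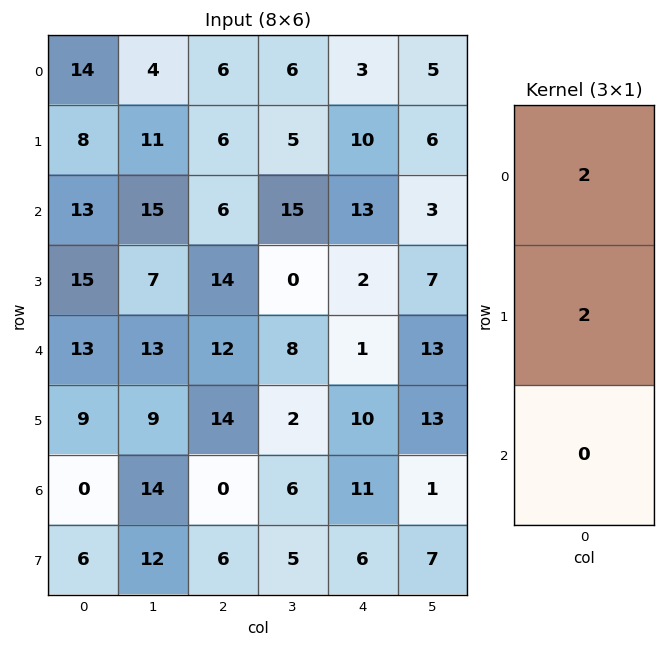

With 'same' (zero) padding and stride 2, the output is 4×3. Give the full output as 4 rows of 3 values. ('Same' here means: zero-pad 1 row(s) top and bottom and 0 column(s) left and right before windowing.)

28 12 6
42 24 46
56 52 6
18 28 42

Output[0,0]: The receptive field on the zero-padded input at this output position is [0 / 14 / 8]. Elementwise product with the kernel and sum: 0·2 + 14·2.
Output[0,1]: The receptive field on the zero-padded input at this output position is [0 / 6 / 6]. Elementwise product with the kernel and sum: 0·2 + 6·2.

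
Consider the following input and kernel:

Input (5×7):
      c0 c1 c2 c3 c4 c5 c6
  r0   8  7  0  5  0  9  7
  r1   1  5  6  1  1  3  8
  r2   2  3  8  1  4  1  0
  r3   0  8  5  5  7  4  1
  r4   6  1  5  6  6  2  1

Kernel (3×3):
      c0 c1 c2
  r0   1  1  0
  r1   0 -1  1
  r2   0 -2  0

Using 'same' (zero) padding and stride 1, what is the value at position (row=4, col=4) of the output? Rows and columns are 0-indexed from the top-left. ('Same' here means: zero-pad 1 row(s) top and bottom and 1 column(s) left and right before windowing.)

The receptive field on the zero-padded input at this output position is [5 7 4 / 6 6 2 / 0 0 0]. Elementwise product with the kernel and sum: 5·1 + 7·1 + 6·-1 + 2·1 + 0·-2.

8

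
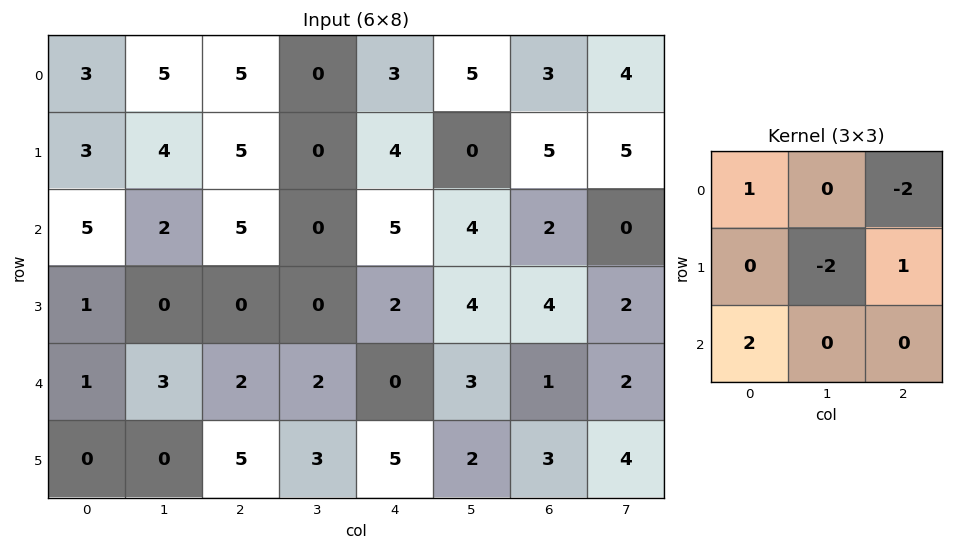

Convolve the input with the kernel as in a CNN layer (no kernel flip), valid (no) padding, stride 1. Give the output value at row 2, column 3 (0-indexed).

-4

The receptive field on the input at this output position is [0 5 4 / 0 2 4 / 2 0 3]. Elementwise product with the kernel and sum: 0·1 + 4·-2 + 2·-2 + 4·1 + 2·2.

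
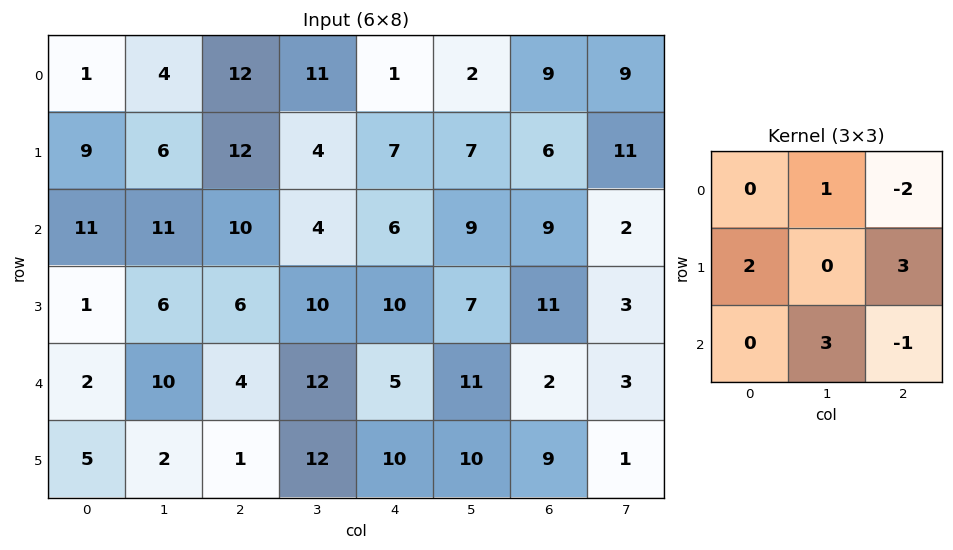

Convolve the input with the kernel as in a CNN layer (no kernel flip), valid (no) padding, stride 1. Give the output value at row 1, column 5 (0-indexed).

The receptive field on the input at this output position is [7 6 11 / 9 9 2 / 7 11 3]. Elementwise product with the kernel and sum: 6·1 + 11·-2 + 9·2 + 2·3 + 11·3 + 3·-1.

38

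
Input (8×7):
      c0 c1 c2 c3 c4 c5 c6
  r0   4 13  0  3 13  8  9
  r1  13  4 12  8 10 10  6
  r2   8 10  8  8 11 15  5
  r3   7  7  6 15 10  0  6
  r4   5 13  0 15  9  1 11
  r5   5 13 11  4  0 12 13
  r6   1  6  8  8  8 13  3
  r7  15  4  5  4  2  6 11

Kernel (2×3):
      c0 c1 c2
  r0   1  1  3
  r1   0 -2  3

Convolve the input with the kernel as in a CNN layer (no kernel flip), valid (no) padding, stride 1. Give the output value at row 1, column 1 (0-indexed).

48

The receptive field on the input at this output position is [4 12 8 / 10 8 8]. Elementwise product with the kernel and sum: 4·1 + 12·1 + 8·3 + 8·-2 + 8·3.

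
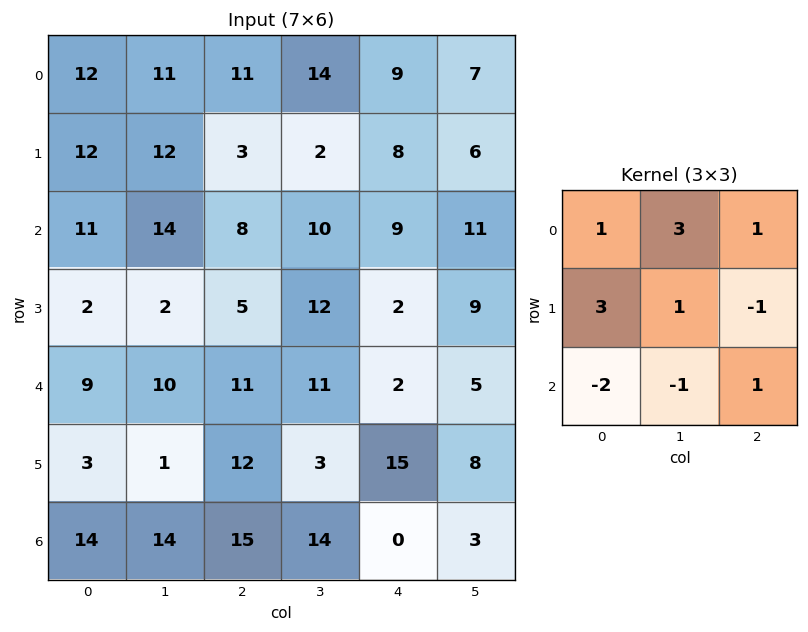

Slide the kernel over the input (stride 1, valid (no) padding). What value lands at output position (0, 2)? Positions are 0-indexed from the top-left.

48

The receptive field on the input at this output position is [11 14 9 / 3 2 8 / 8 10 9]. Elementwise product with the kernel and sum: 11·1 + 14·3 + 9·1 + 3·3 + 2·1 + 8·-1 + 8·-2 + 10·-1 + 9·1.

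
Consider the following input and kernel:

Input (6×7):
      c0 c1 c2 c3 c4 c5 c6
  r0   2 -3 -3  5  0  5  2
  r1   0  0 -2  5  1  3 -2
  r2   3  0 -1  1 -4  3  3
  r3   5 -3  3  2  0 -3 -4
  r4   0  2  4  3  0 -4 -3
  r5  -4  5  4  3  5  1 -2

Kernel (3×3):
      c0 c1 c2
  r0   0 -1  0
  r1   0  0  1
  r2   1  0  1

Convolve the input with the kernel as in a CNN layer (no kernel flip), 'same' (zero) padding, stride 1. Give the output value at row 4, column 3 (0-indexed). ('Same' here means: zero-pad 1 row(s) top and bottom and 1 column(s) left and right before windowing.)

The receptive field on the zero-padded input at this output position is [3 2 0 / 4 3 0 / 4 3 5]. Elementwise product with the kernel and sum: 2·-1 + 0·1 + 4·1 + 5·1.

7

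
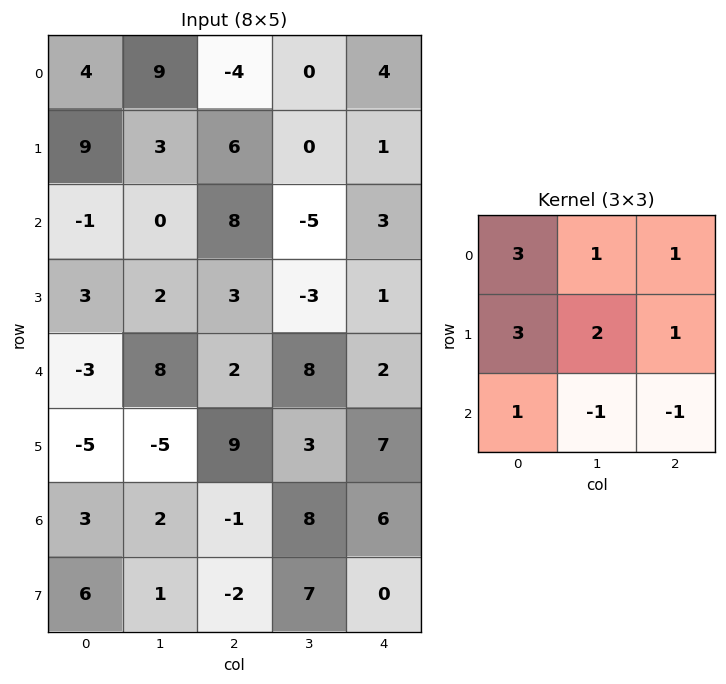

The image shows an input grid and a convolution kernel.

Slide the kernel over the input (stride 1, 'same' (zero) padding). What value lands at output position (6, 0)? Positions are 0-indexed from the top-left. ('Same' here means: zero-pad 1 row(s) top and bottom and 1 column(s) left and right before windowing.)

The receptive field on the zero-padded input at this output position is [0 -5 -5 / 0 3 2 / 0 6 1]. Elementwise product with the kernel and sum: 0·3 + -5·1 + -5·1 + 0·3 + 3·2 + 2·1 + 0·1 + 6·-1 + 1·-1.

-9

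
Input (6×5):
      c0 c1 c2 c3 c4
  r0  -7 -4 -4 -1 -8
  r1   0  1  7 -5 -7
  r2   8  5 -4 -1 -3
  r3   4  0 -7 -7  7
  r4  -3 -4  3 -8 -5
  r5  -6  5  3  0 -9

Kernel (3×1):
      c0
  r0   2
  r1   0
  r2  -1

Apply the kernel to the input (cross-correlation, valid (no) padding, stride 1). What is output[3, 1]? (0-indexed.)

The receptive field on the input at this output position is [0 / -4 / 5]. Elementwise product with the kernel and sum: 0·2 + 5·-1.

-5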